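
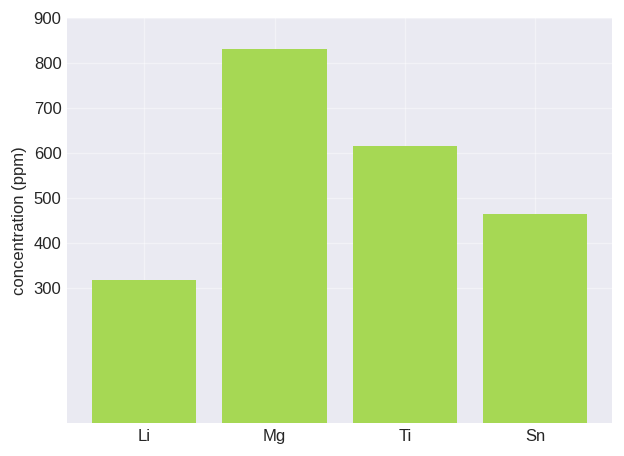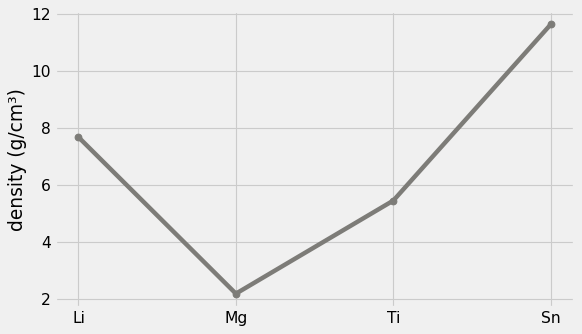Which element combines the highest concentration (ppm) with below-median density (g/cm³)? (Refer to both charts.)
Chart 2 median density (g/cm³) ≈ 6; below-median elements: Mg, Ti. Among those, Mg has the highest concentration (ppm) (≈ 800).

Mg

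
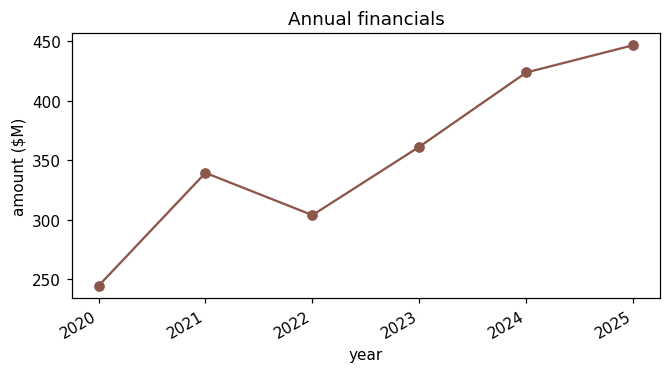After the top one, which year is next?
2024

Top 3: 2025 ≈ 440, 2024 ≈ 420, 2023 ≈ 360.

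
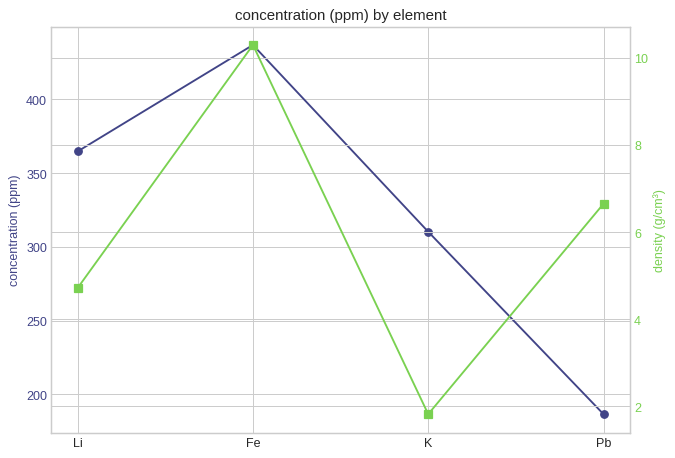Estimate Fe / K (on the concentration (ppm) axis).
≈ 1.42×

Fe ≈ 425, K ≈ 300; 425/300 ≈ 1.42.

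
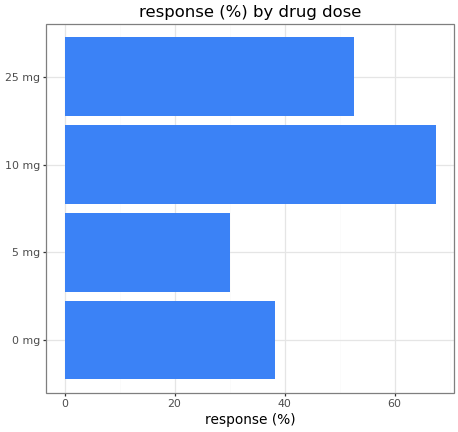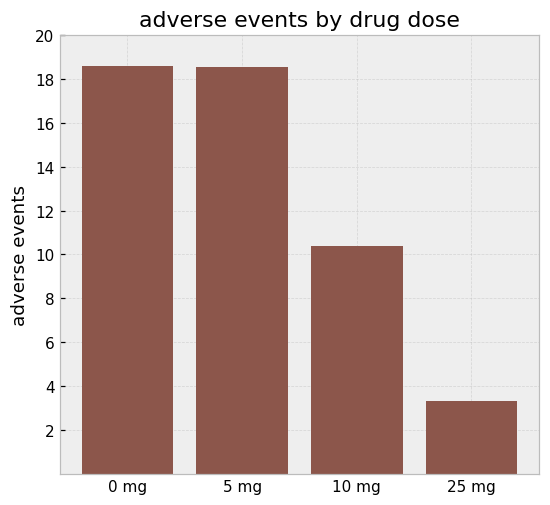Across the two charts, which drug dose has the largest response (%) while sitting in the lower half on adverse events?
10 mg

Chart 2 median adverse events ≈ 14; below-median drug doses: 10 mg, 25 mg. Among those, 10 mg has the highest response (%) (≈ 70).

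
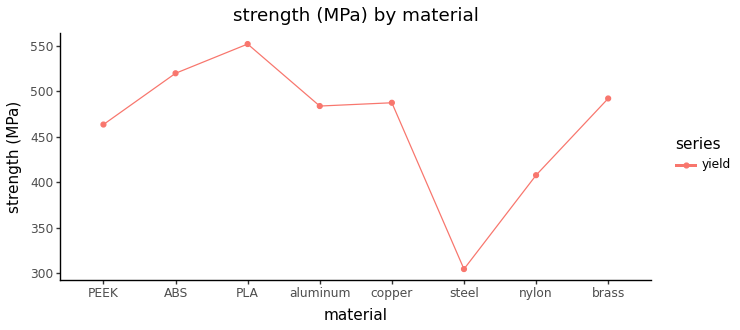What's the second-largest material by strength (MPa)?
Top 3: PLA ≈ 550, ABS ≈ 525, brass ≈ 500.

ABS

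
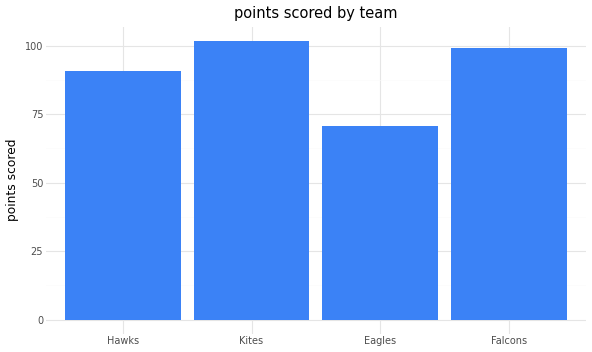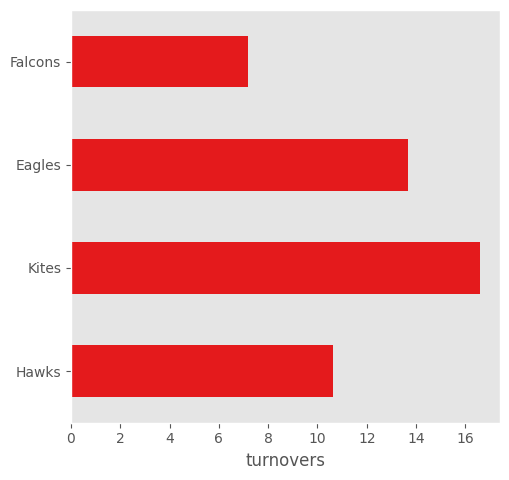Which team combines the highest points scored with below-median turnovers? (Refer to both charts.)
Falcons

Chart 2 median turnovers ≈ 12; below-median teams: Hawks, Falcons. Among those, Falcons has the highest points scored (≈ 100).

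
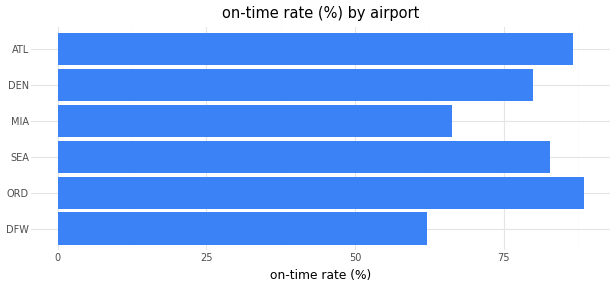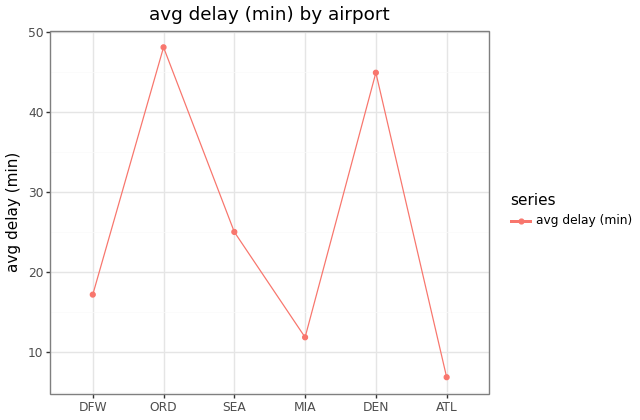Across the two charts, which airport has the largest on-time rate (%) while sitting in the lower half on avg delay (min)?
Chart 2 median avg delay (min) ≈ 20; below-median airports: DFW, MIA, ATL. Among those, ATL has the highest on-time rate (%) (≈ 90).

ATL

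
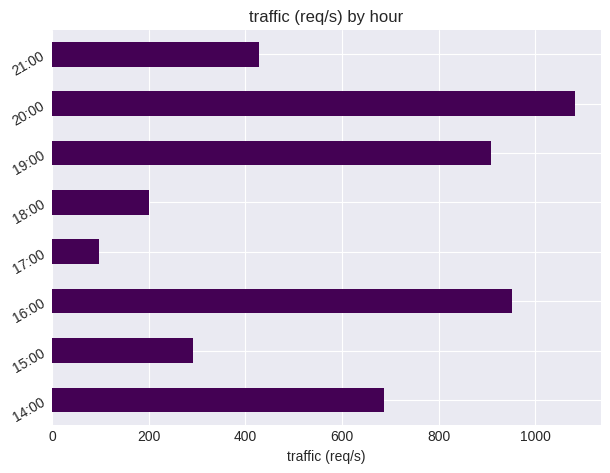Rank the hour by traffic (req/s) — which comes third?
19:00

Top 4: 20:00 ≈ 1100, 16:00 ≈ 1000, 19:00 ≈ 900, 14:00 ≈ 700.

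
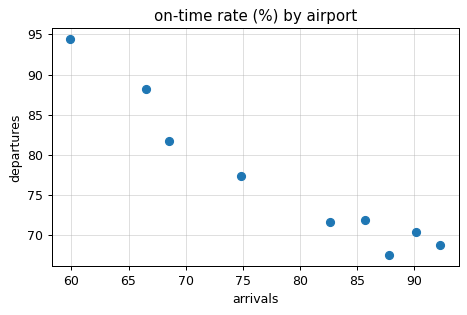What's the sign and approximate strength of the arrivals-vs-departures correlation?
negative, strong

Points are negatively correlated; strong (|r| ≈ 1.0).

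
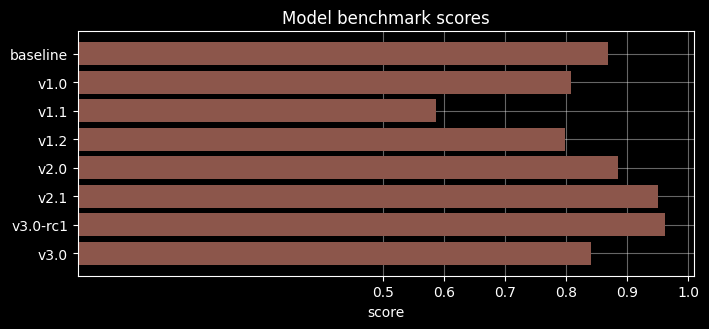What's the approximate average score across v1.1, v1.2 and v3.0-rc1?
(0.6 + 0.8 + 1.0) / 3 ≈ 0.8.

≈ 0.8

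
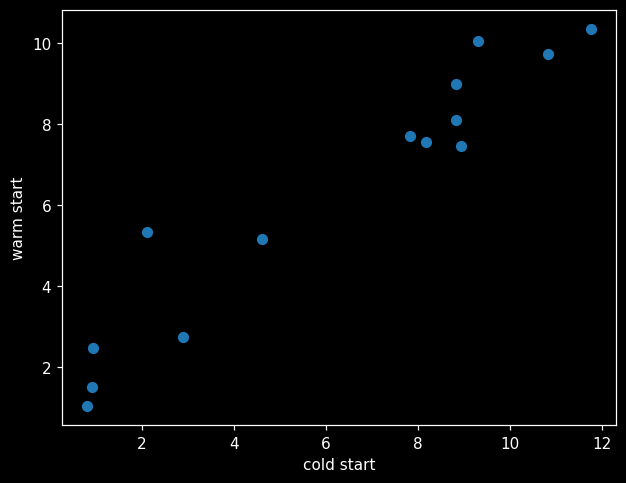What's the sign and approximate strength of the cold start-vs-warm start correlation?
Points are positively correlated; strong (|r| ≈ 1.0).

positive, strong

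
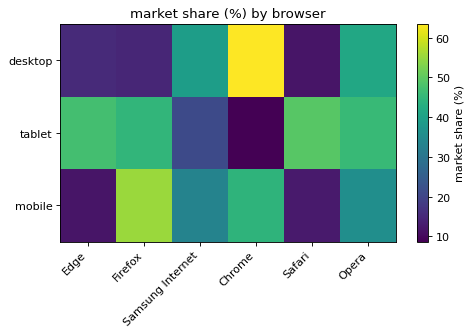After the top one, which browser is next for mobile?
Chrome

Top 3 for mobile: Firefox ≈ 55, Chrome ≈ 45, Opera ≈ 35.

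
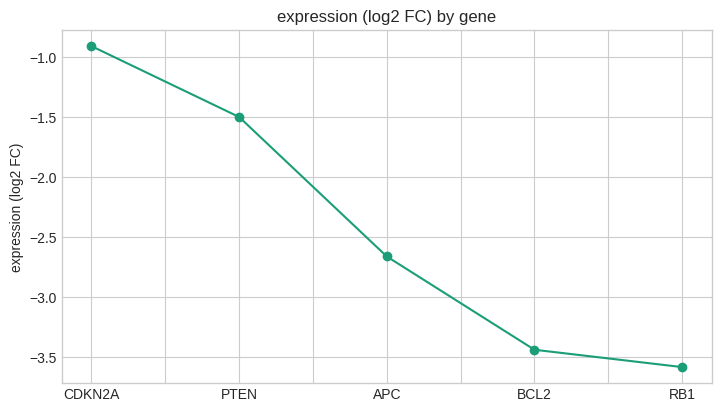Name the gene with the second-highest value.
PTEN

Top 3: CDKN2A ≈ -1.0, PTEN ≈ -1.5, APC ≈ -2.5.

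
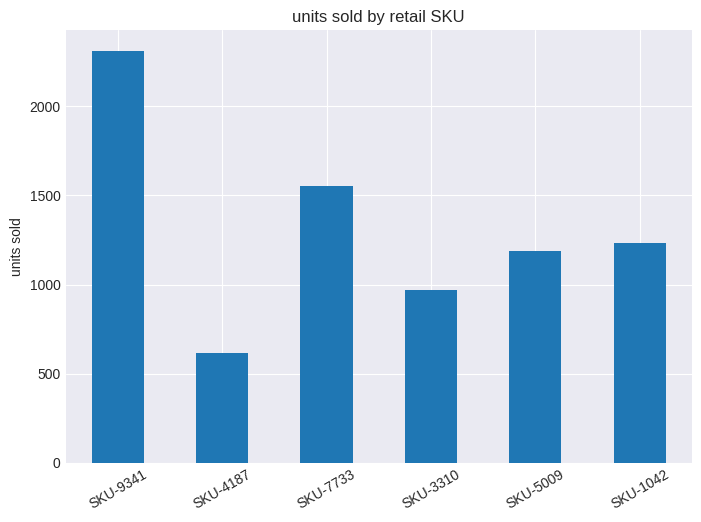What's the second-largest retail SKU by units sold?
SKU-7733

Top 3: SKU-9341 ≈ 2400, SKU-7733 ≈ 1600, SKU-1042 ≈ 1200.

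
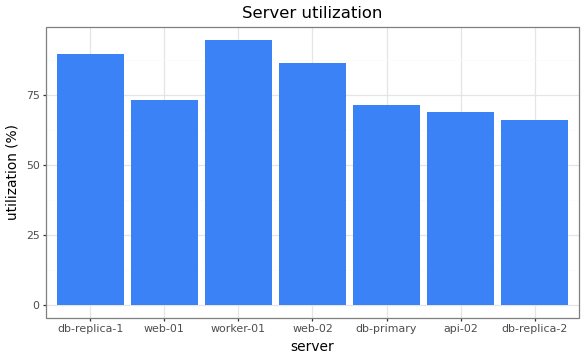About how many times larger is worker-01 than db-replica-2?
worker-01 ≈ 90, db-replica-2 ≈ 70; 90/70 ≈ 1.29.

≈ 1.29×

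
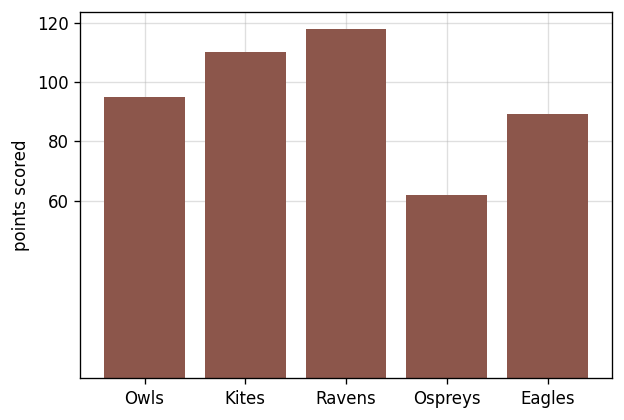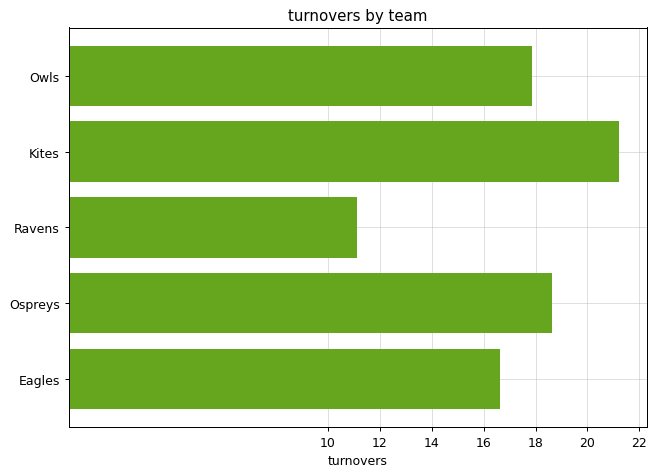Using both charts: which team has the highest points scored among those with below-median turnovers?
Chart 2 median turnovers ≈ 18; below-median teams: Ravens, Eagles. Among those, Ravens has the highest points scored (≈ 120).

Ravens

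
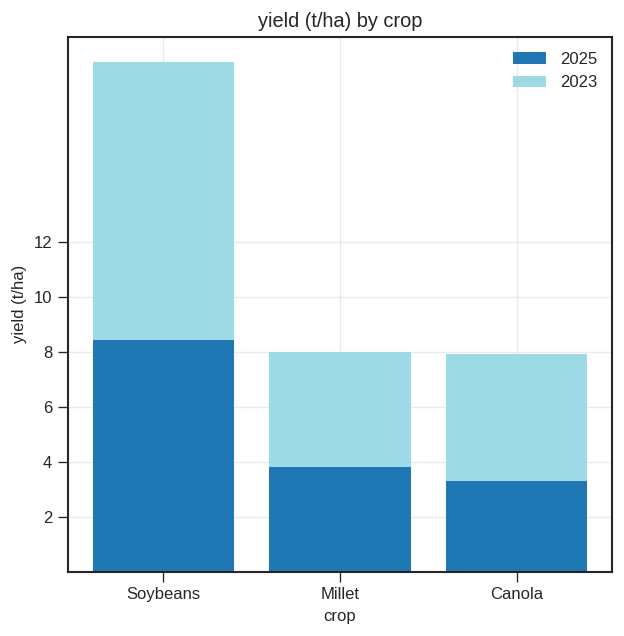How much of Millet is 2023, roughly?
≈ 4

2023 top ≈ 8, bottom ≈ 4; segment ≈ 4.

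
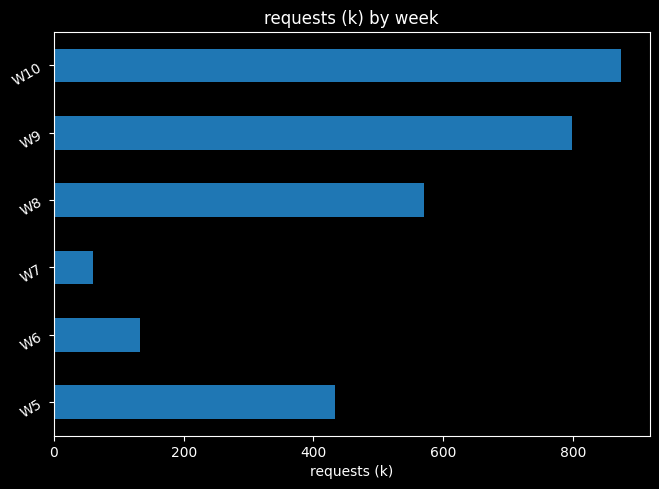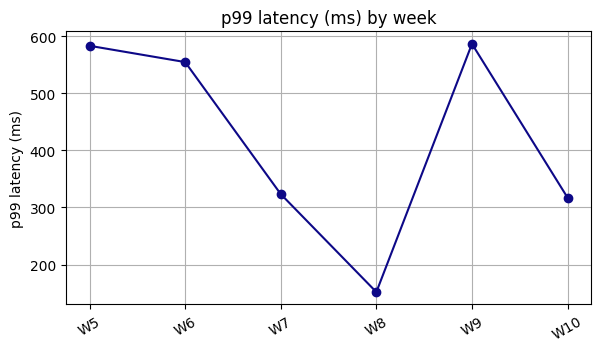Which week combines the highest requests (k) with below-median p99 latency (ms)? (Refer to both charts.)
Chart 2 median p99 latency (ms) ≈ 400; below-median weeks: W7, W8, W10. Among those, W10 has the highest requests (k) (≈ 900).

W10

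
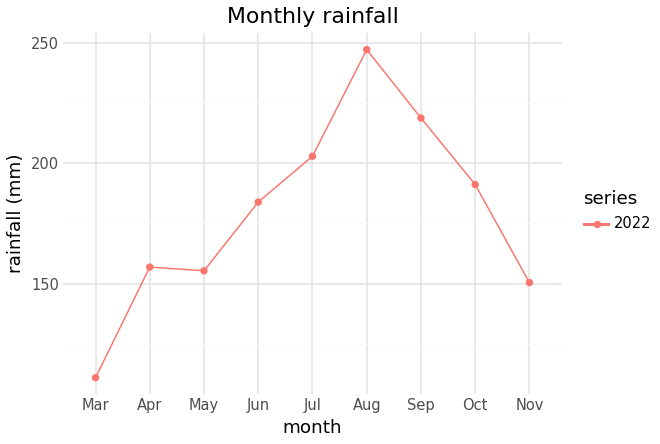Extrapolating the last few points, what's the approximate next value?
Last three: 220, 200, 160 → slope ≈ -30/step → next ≈ 130.

≈ 130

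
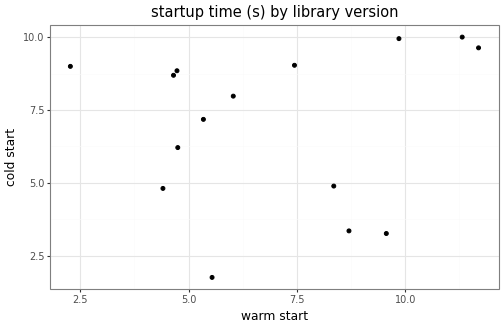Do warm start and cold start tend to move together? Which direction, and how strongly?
Points are roughly uncorrelated; weak (|r| ≈ 0.1).

no clear correlation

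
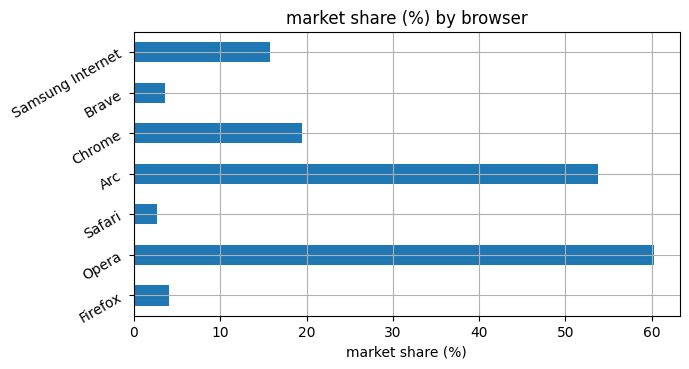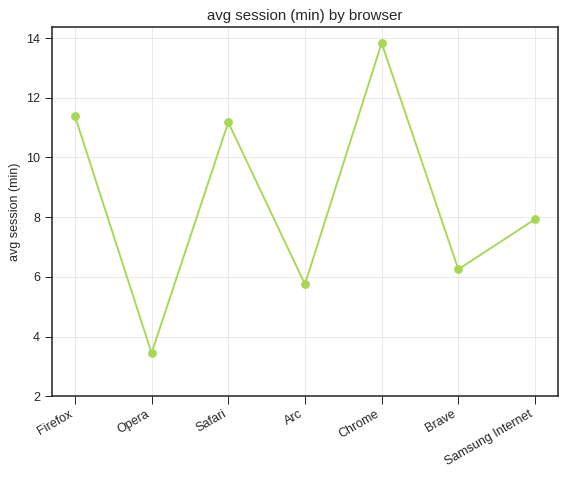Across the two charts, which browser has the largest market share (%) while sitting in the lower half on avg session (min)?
Chart 2 median avg session (min) ≈ 8; below-median browsers: Opera, Arc, Brave. Among those, Opera has the highest market share (%) (≈ 60).

Opera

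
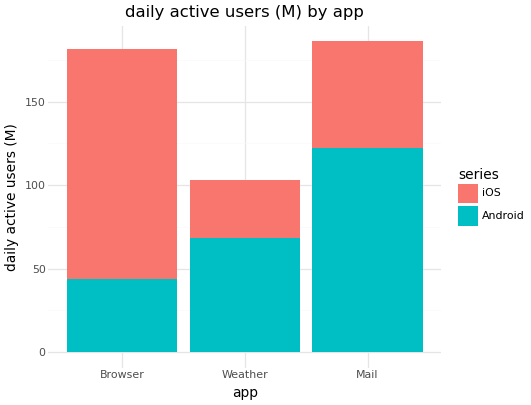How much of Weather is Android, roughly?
≈ 60

Android top ≈ 60, bottom ≈ 0; segment ≈ 60.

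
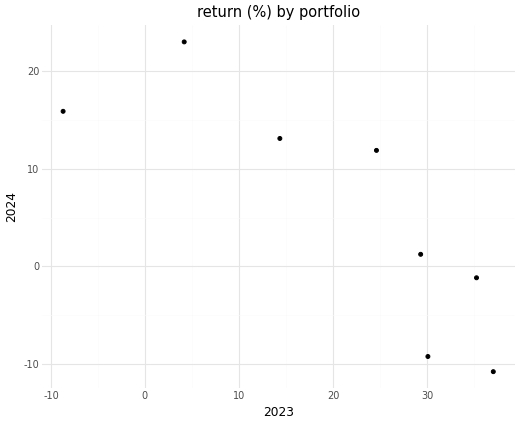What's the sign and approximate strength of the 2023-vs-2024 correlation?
negative, strong

Points are negatively correlated; strong (|r| ≈ 0.8).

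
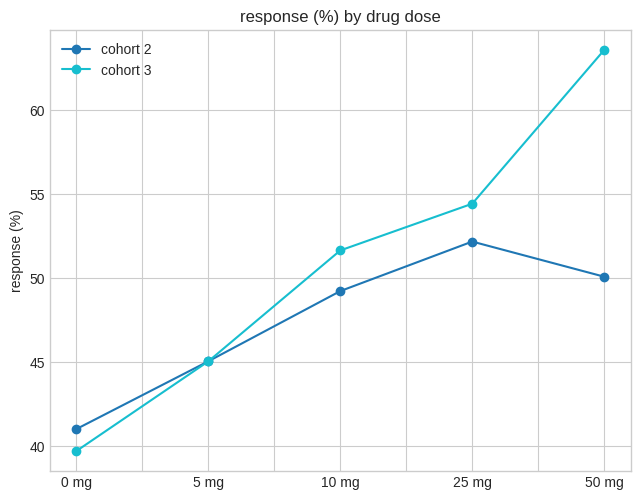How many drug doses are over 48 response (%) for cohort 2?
3

Above 48: 10 mg, 25 mg, 50 mg.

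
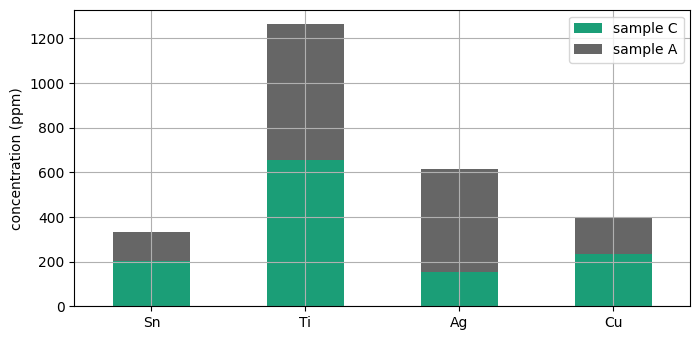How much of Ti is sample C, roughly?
≈ 600

sample C top ≈ 600, bottom ≈ 0; segment ≈ 600.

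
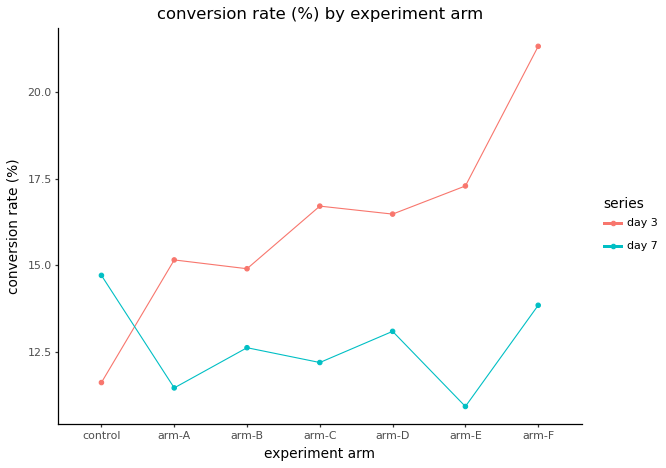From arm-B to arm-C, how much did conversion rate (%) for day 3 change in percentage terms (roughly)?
≈ +13.3%

arm-B ≈ 15, arm-C ≈ 17; (17 − 15) / 15 ≈ +13.3%.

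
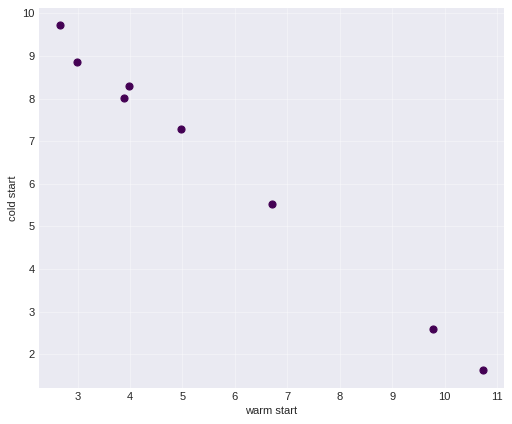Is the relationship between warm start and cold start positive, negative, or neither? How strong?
Points are negatively correlated; strong (|r| ≈ 1.0).

negative, strong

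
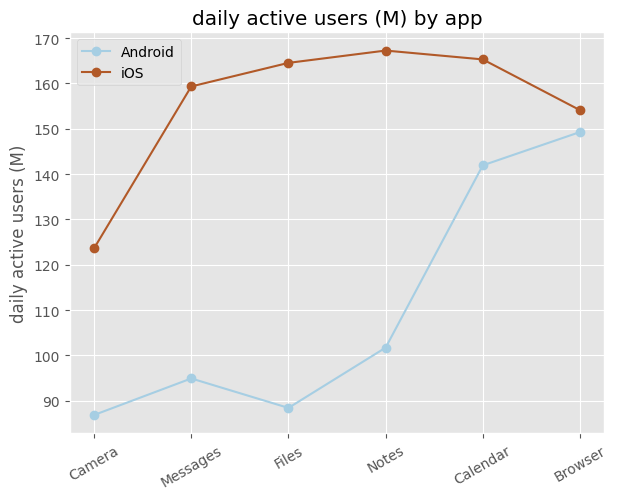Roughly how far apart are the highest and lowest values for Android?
≈ 60

Max Browser ≈ 150, min Camera ≈ 90; range ≈ 60.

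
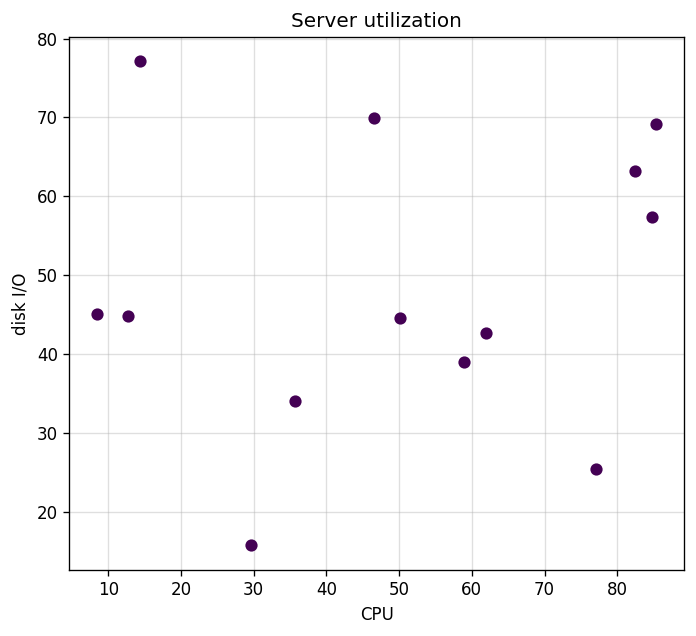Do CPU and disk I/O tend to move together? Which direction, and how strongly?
Points are roughly uncorrelated; weak (|r| ≈ 0.1).

no clear correlation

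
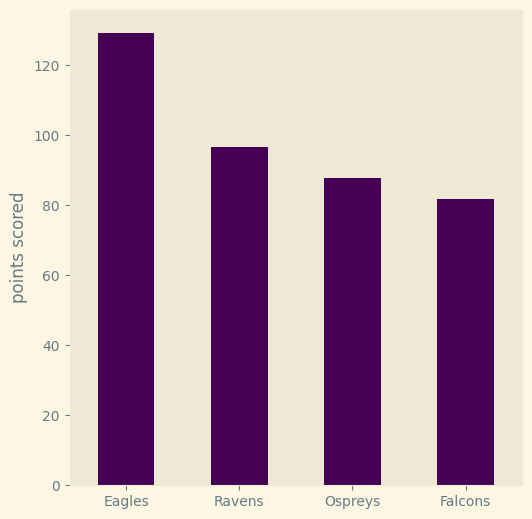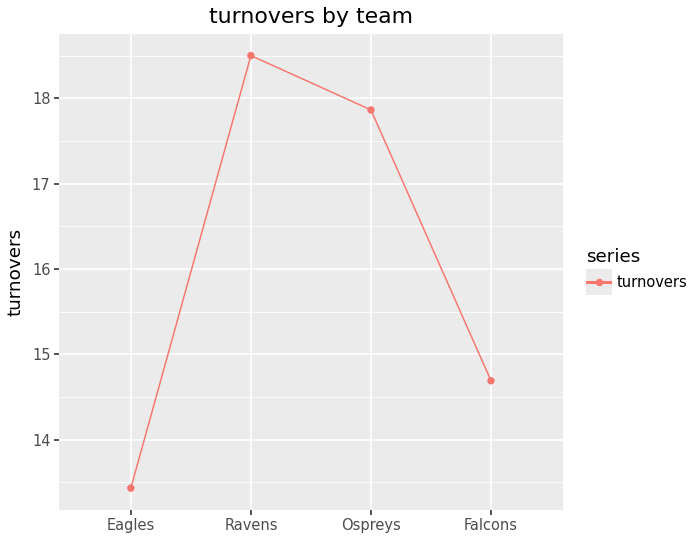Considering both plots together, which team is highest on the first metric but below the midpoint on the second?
Chart 2 median turnovers ≈ 16; below-median teams: Eagles, Falcons. Among those, Eagles has the highest points scored (≈ 120).

Eagles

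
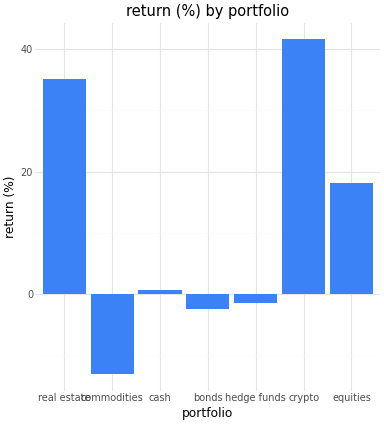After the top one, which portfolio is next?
Top 3: crypto ≈ 40, real estate ≈ 35, equities ≈ 20.

real estate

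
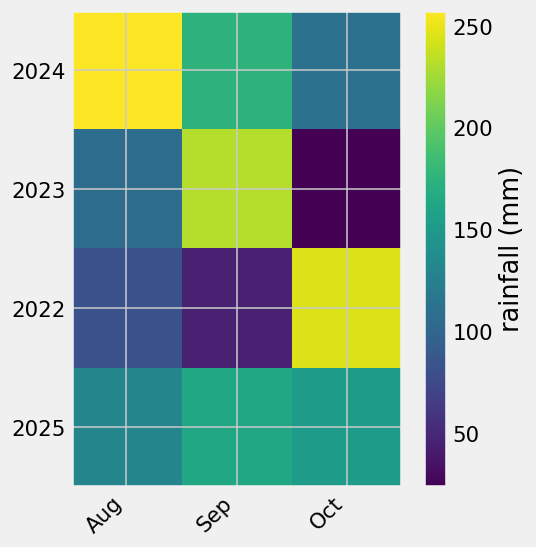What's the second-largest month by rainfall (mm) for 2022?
Top 3 for 2022: Oct ≈ 240, Aug ≈ 80, Sep ≈ 40.

Aug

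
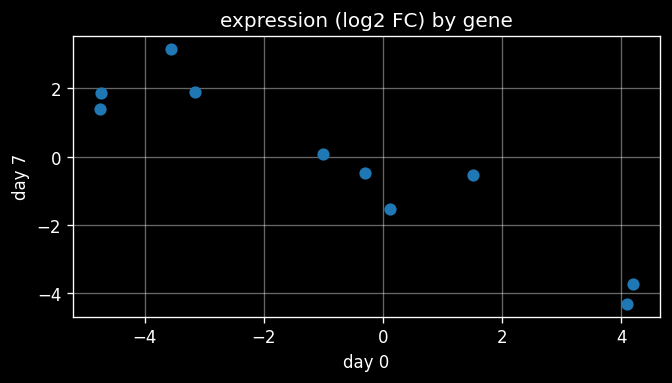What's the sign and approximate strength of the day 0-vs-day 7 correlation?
negative, strong

Points are negatively correlated; strong (|r| ≈ 0.9).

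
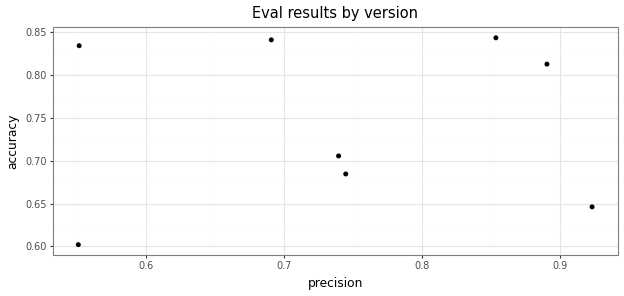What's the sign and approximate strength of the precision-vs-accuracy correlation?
Points are roughly uncorrelated; weak (|r| ≈ 0.1).

no clear correlation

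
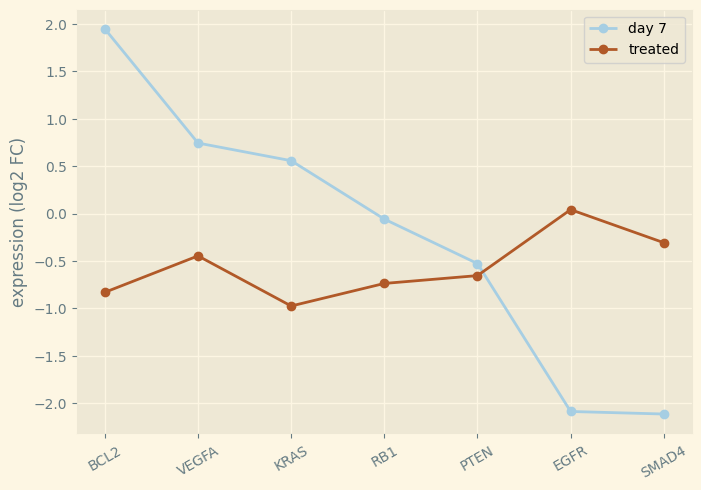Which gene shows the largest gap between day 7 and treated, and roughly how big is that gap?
BCL2: day 7 ≈ 2.0, treated ≈ -1.0 → gap ≈ 3.0. Next-largest (EGFR) is only ≈ 2.0.

BCL2, ≈ 3.0 log2 FC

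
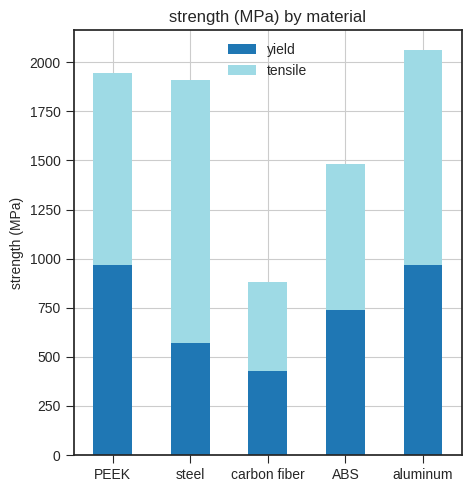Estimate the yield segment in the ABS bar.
≈ 800

yield top ≈ 800, bottom ≈ 0; segment ≈ 800.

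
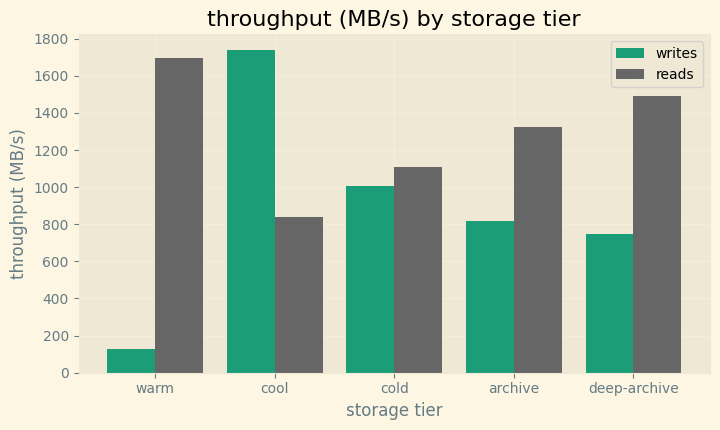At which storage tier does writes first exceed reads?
cool

warm: writes ≈ 200 vs reads ≈ 1600 (not yet); cool: writes ≈ 1800 vs reads ≈ 800 (first crossover).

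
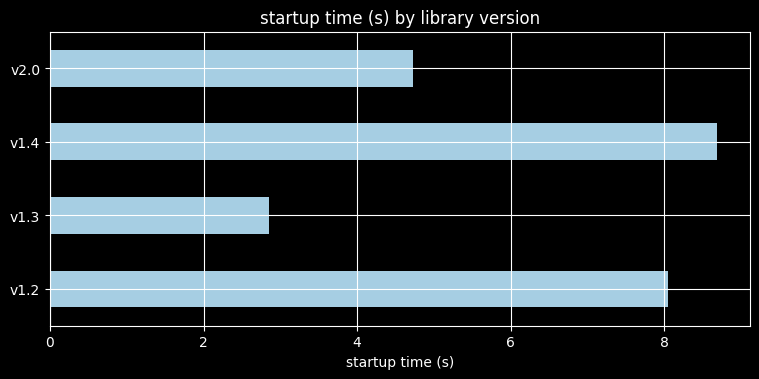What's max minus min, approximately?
Max v1.4 ≈ 9, min v1.3 ≈ 3; range ≈ 6.

≈ 6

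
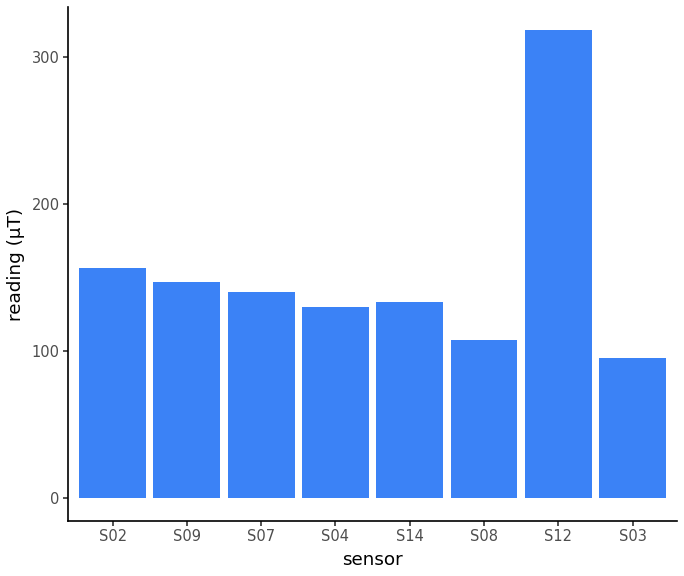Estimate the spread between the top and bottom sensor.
≈ 200

Max S12 ≈ 300, min S03 ≈ 100; range ≈ 200.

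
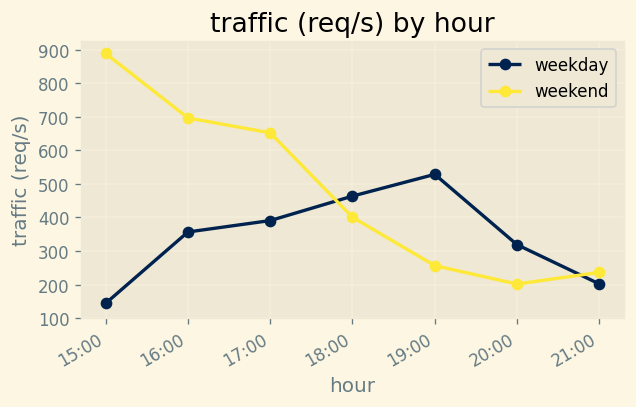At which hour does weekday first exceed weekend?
18:00

17:00: weekday ≈ 400 vs weekend ≈ 700 (not yet); 18:00: weekday ≈ 500 vs weekend ≈ 400 (first crossover).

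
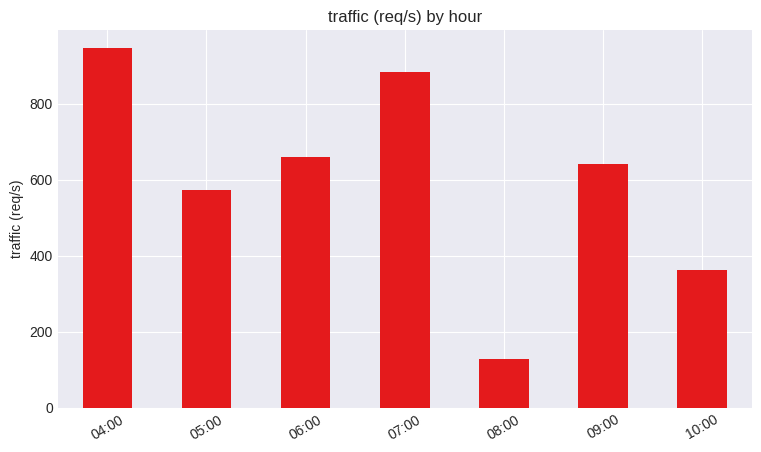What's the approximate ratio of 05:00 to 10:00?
≈ 1.5×

05:00 ≈ 600, 10:00 ≈ 400; 600/400 ≈ 1.5.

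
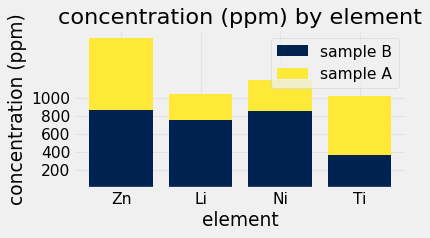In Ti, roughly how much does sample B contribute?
sample B top ≈ 400, bottom ≈ 0; segment ≈ 400.

≈ 400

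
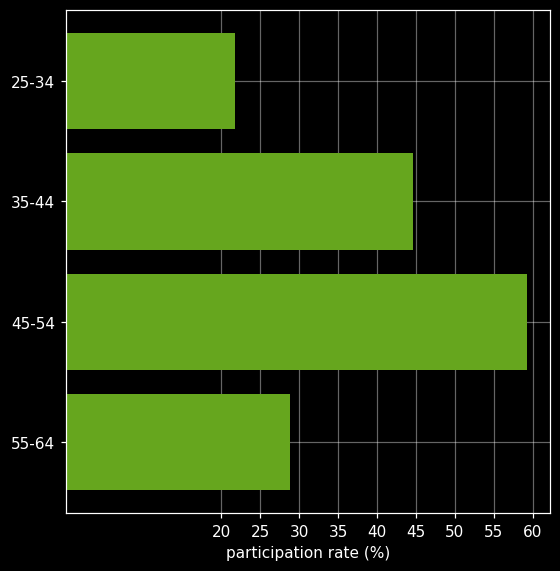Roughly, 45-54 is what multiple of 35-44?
45-54 ≈ 60, 35-44 ≈ 45; 60/45 ≈ 1.33.

≈ 1.33×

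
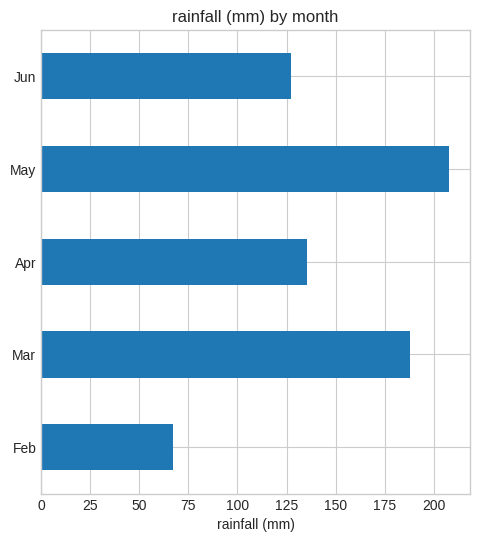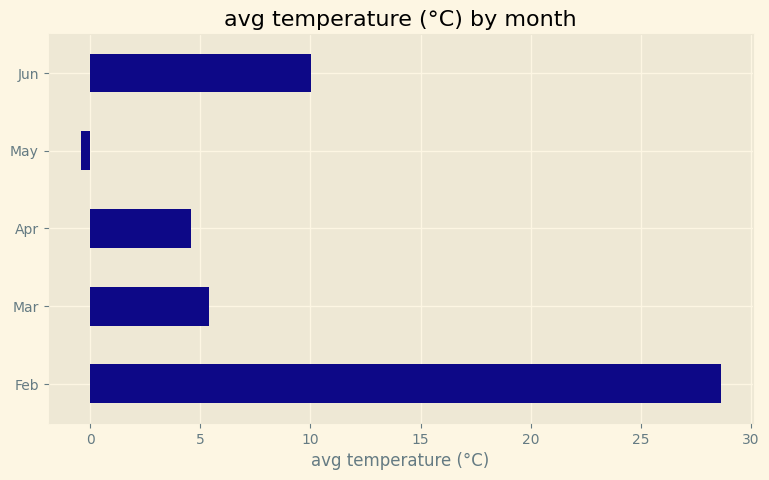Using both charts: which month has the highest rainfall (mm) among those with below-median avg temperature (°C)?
May

Chart 2 median avg temperature (°C) ≈ 5; below-median months: Apr, May. Among those, May has the highest rainfall (mm) (≈ 200).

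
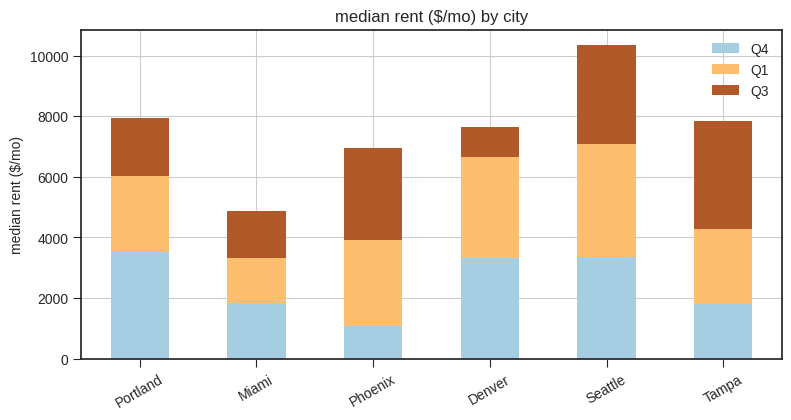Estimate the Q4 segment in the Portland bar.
Q4 top ≈ 4000, bottom ≈ 0; segment ≈ 4000.

≈ 4000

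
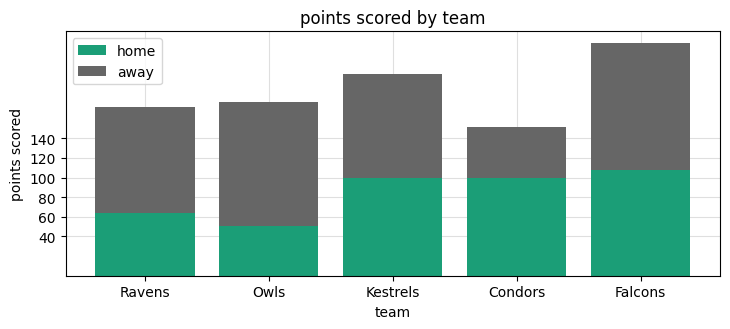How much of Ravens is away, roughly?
away top ≈ 180, bottom ≈ 60; segment ≈ 120.

≈ 120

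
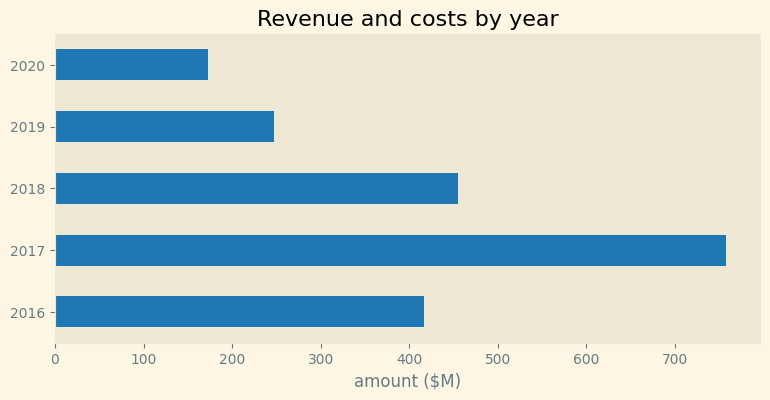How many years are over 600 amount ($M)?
Above 600: 2017.

1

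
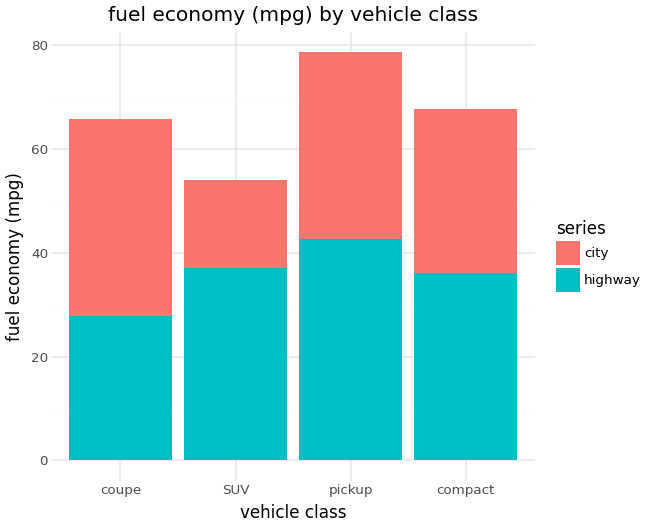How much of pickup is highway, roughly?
≈ 40

highway top ≈ 40, bottom ≈ 0; segment ≈ 40.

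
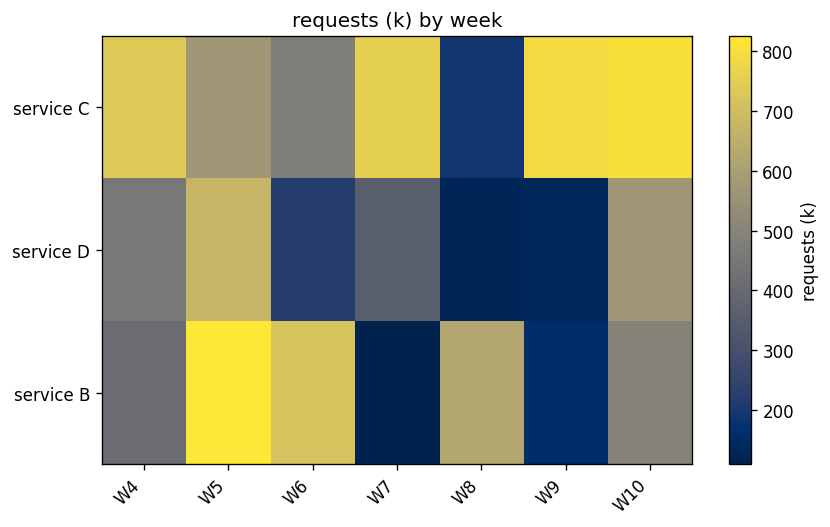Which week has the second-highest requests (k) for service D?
Top 3 for service D: W5 ≈ 700, W10 ≈ 600, W4 ≈ 500.

W10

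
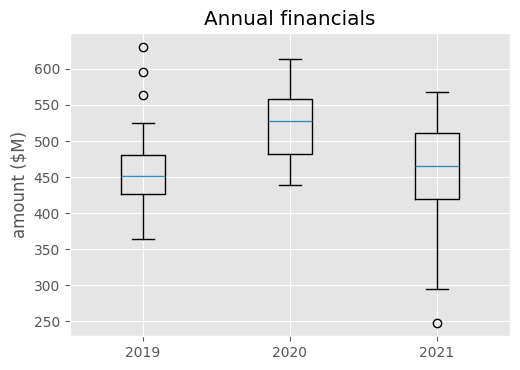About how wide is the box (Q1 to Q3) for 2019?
≈ 50

Q3 ≈ 480, Q1 ≈ 430; IQR ≈ 50.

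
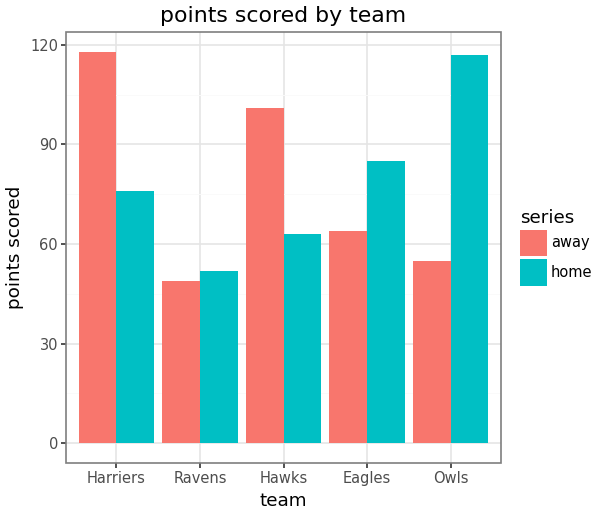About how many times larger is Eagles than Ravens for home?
Eagles ≈ 80, Ravens ≈ 50; 80/50 ≈ 1.6.

≈ 1.6×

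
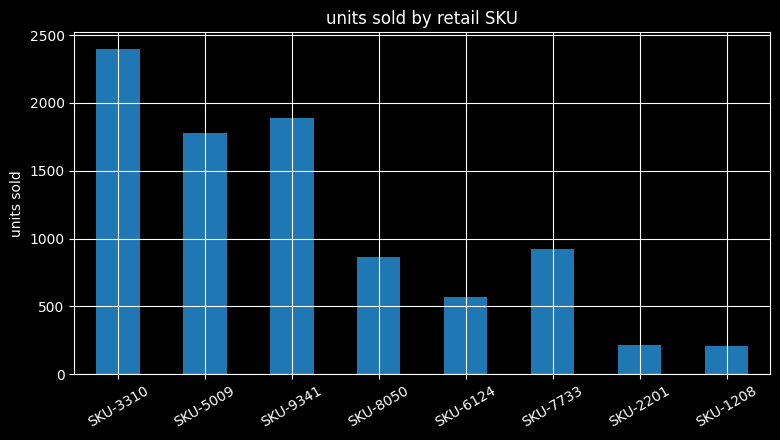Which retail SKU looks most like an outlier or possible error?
SKU-3310

SKU-3310 ≈ 2400; the rest sit between ≈ 200 and ≈ 1800.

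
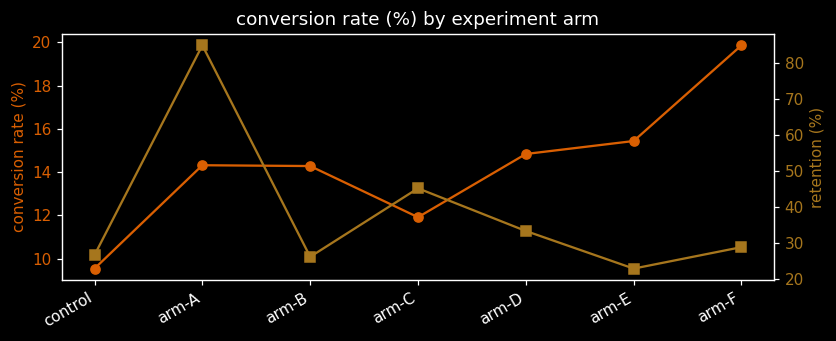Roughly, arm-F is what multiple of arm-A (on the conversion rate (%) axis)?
≈ 1.43×

arm-F ≈ 20, arm-A ≈ 14; 20/14 ≈ 1.43.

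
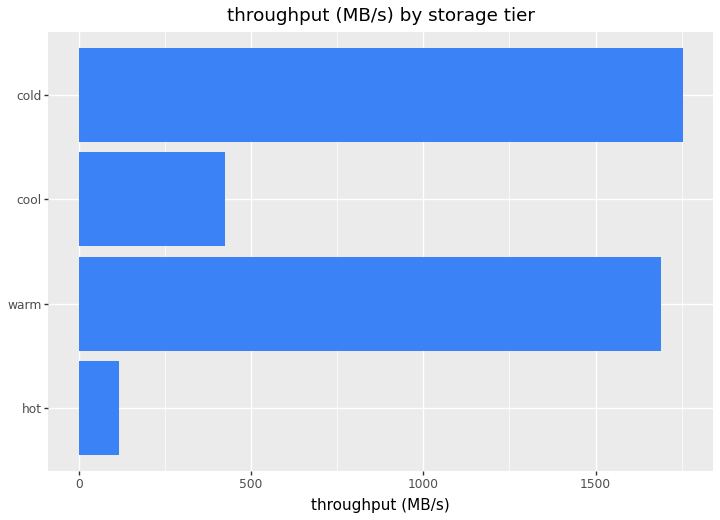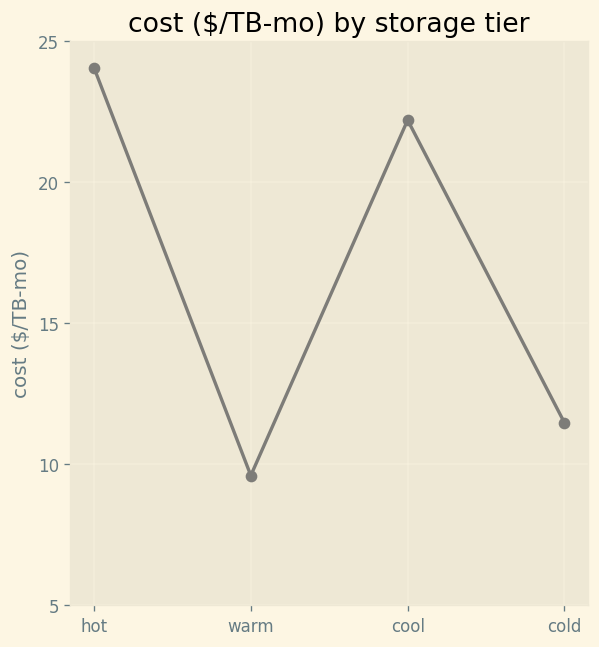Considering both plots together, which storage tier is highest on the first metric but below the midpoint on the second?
cold

Chart 2 median cost ($/TB-mo) ≈ 15; below-median storage tiers: warm, cold. Among those, cold has the highest throughput (MB/s) (≈ 1800).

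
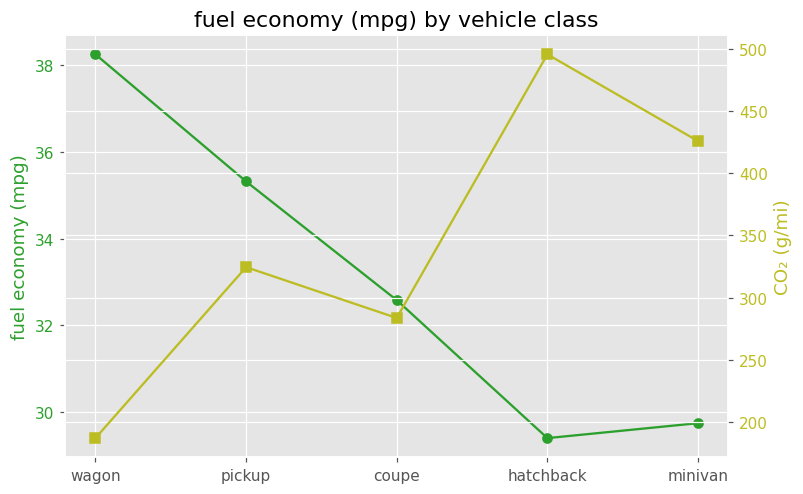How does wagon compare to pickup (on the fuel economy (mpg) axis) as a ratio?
≈ 1.09×

wagon ≈ 38, pickup ≈ 35; 38/35 ≈ 1.09.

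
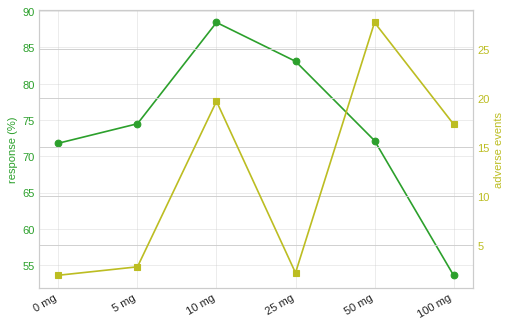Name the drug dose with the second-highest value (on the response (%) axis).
25 mg

Top 3 (on the response (%) axis): 10 mg ≈ 90, 25 mg ≈ 85, 5 mg ≈ 75.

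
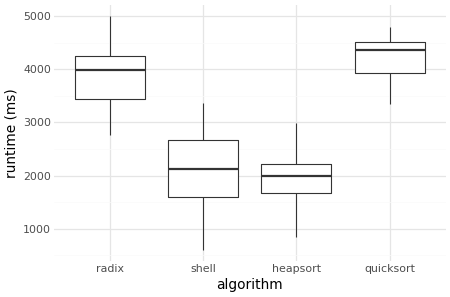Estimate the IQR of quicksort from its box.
≈ 600

Q3 ≈ 4600, Q1 ≈ 4000; IQR ≈ 600.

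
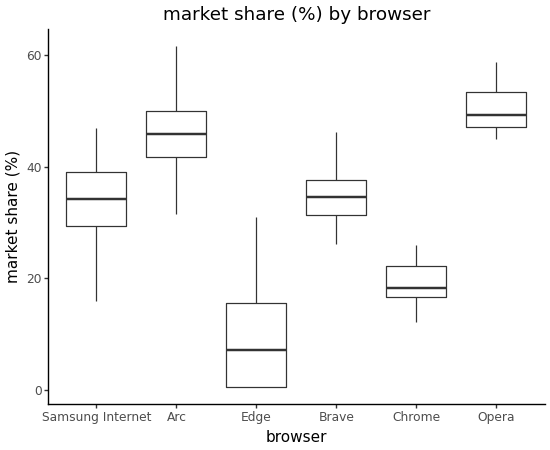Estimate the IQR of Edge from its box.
Q3 ≈ 15, Q1 ≈ 0; IQR ≈ 15.

≈ 15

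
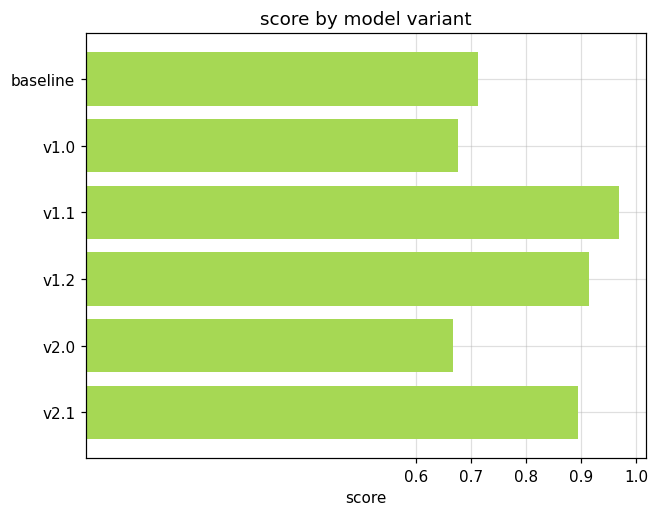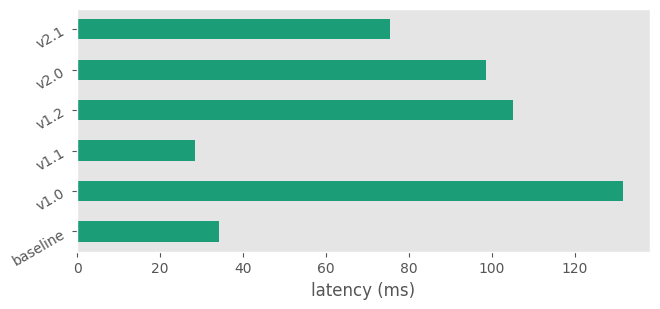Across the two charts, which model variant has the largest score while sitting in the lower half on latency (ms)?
Chart 2 median latency (ms) ≈ 80; below-median model variants: baseline, v1.1, v2.1. Among those, v1.1 has the highest score (≈ 1).

v1.1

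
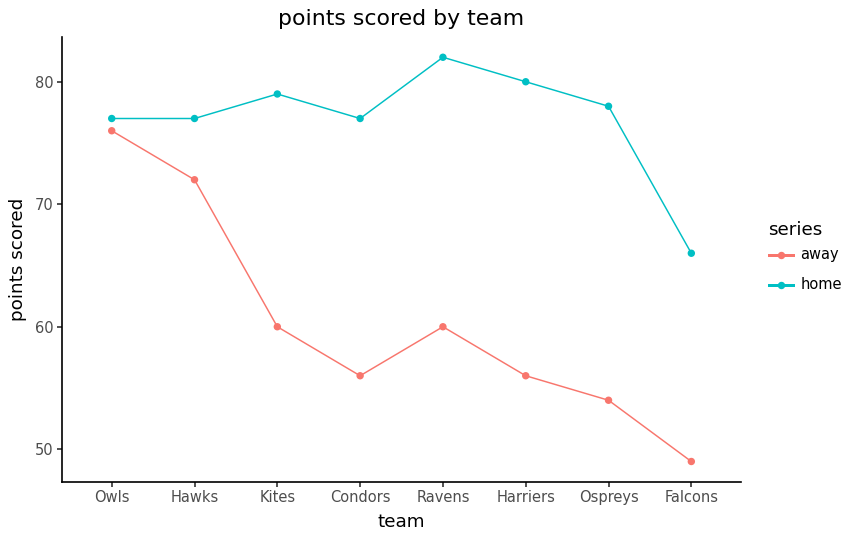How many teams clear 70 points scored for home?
Above 70: Owls, Hawks, Kites, Condors, Ravens, Harriers, Ospreys.

7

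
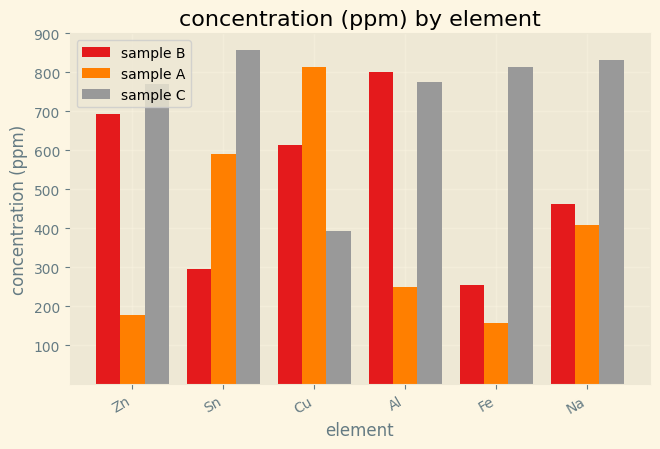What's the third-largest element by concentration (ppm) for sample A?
Top 4 for sample A: Cu ≈ 800, Sn ≈ 600, Na ≈ 400, Al ≈ 200.

Na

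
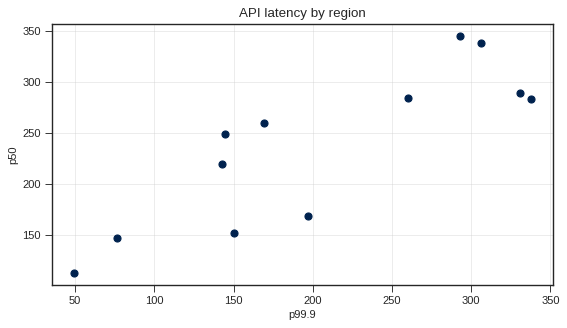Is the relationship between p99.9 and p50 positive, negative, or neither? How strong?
positive, strong

Points are positively correlated; strong (|r| ≈ 0.8).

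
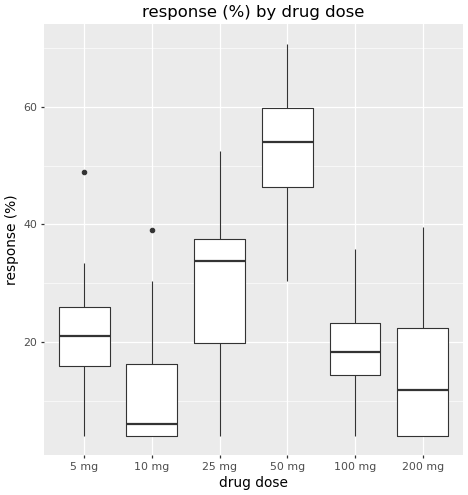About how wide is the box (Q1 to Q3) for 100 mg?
Q3 ≈ 25, Q1 ≈ 15; IQR ≈ 10.

≈ 10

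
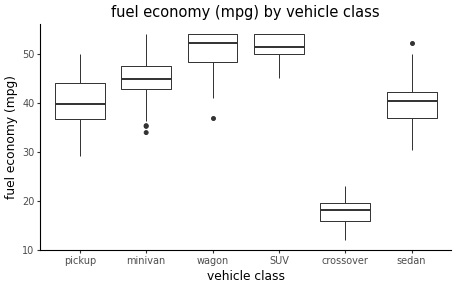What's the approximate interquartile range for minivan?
Q3 ≈ 50, Q1 ≈ 45; IQR ≈ 5.

≈ 5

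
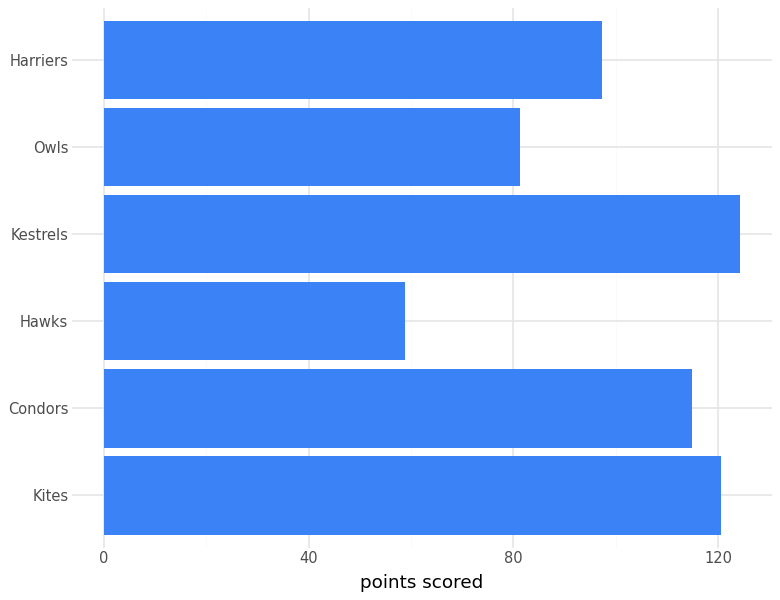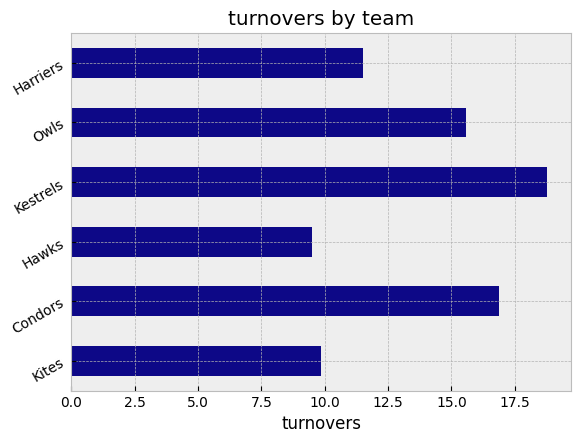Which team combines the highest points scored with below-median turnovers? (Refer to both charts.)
Kites

Chart 2 median turnovers ≈ 14; below-median teams: Kites, Hawks, Harriers. Among those, Kites has the highest points scored (≈ 120).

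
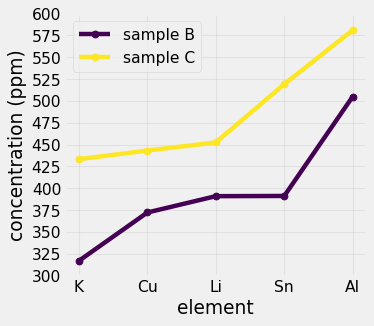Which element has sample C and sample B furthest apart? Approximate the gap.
Sn, ≈ 125 ppm

Sn: sample C ≈ 525, sample B ≈ 400 → gap ≈ 125. Next-largest (K) is only ≈ 100.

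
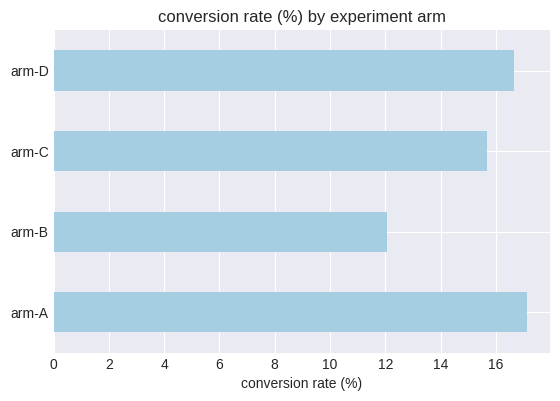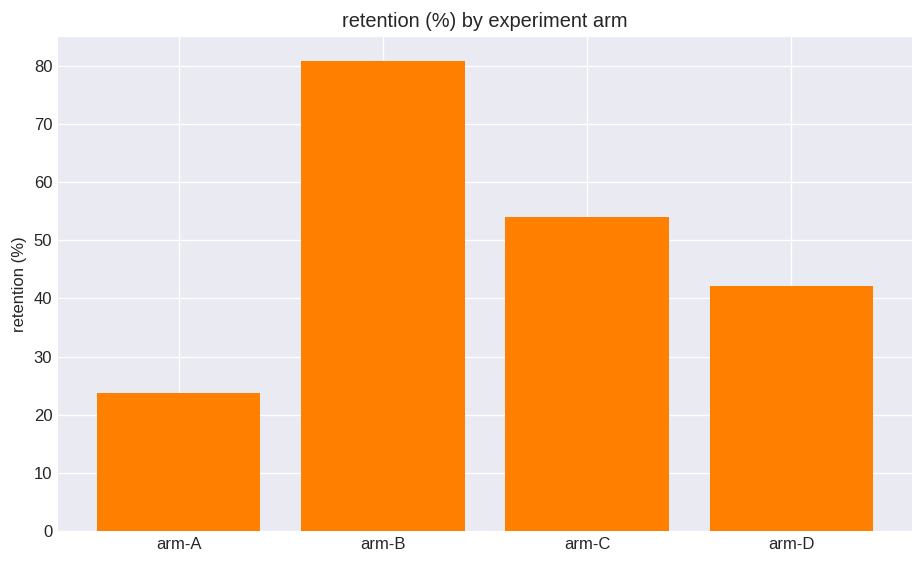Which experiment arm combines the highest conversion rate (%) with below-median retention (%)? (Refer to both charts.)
Chart 2 median retention (%) ≈ 50; below-median experiment arms: arm-A, arm-D. Among those, arm-A has the highest conversion rate (%) (≈ 18).

arm-A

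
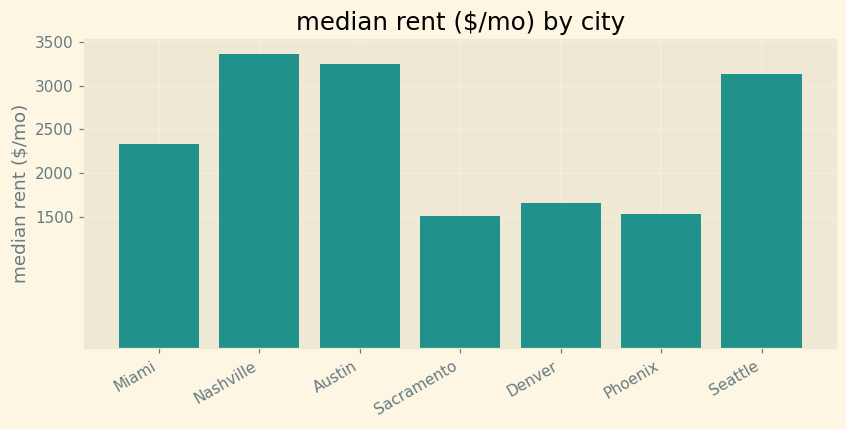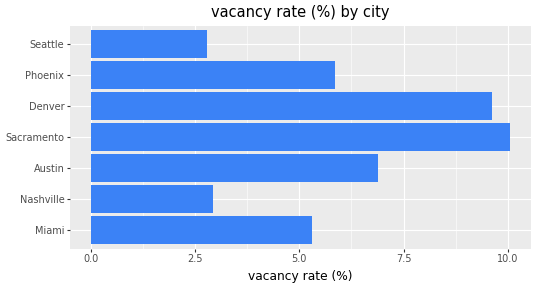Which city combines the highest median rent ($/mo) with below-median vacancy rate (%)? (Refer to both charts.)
Chart 2 median vacancy rate (%) ≈ 6; below-median cities: Miami, Nashville, Seattle. Among those, Nashville has the highest median rent ($/mo) (≈ 3500).

Nashville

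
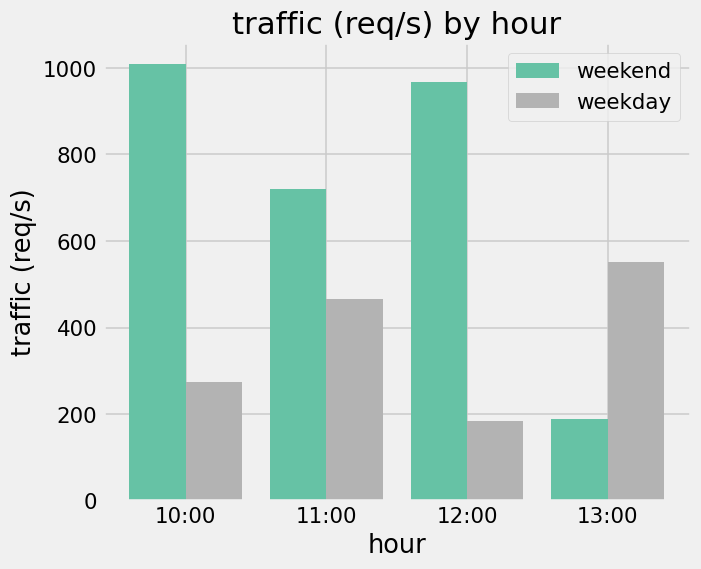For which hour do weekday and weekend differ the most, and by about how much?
12:00, ≈ 800 req/s

12:00: weekday ≈ 200, weekend ≈ 1000 → gap ≈ 800. Next-largest (10:00) is only ≈ 700.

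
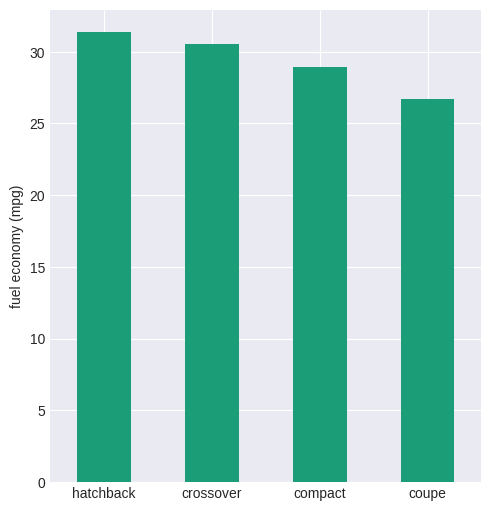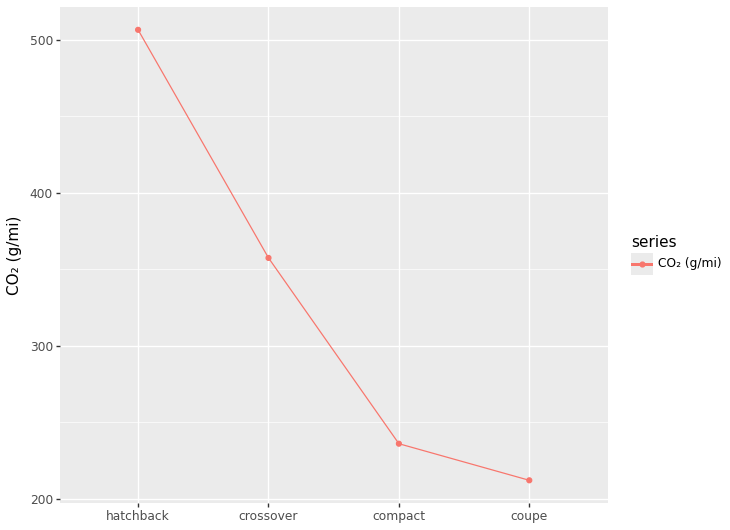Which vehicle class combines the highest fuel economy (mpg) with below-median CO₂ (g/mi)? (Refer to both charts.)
Chart 2 median CO₂ (g/mi) ≈ 300; below-median vehicle classes: compact, coupe. Among those, compact has the highest fuel economy (mpg) (≈ 30).

compact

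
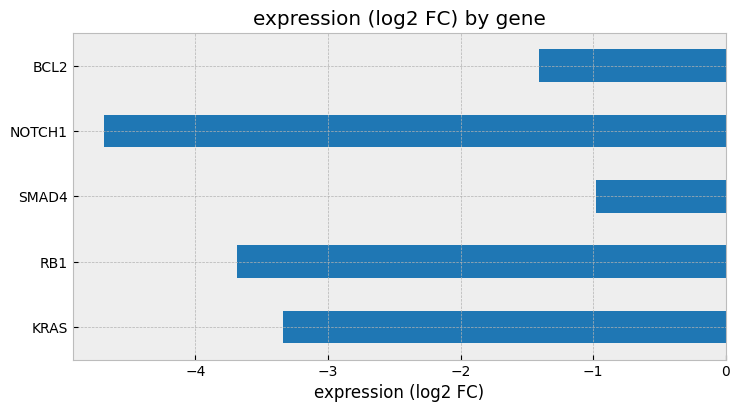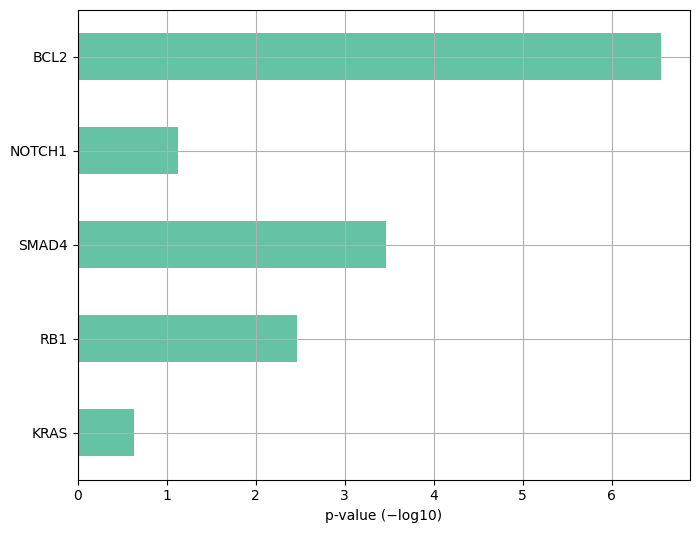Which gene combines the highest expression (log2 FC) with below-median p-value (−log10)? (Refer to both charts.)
KRAS

Chart 2 median p-value (−log10) ≈ 2; below-median genes: KRAS, NOTCH1. Among those, KRAS has the highest expression (log2 FC) (≈ -3).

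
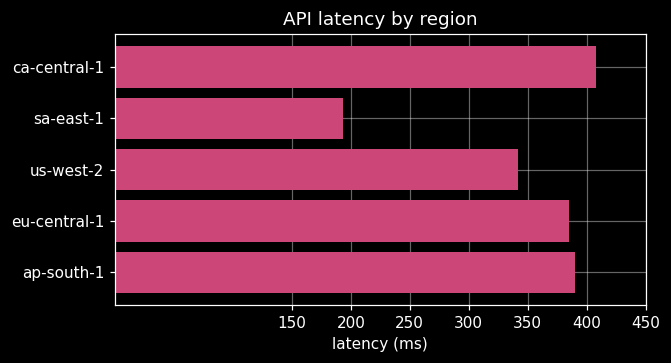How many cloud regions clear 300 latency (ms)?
Above 300: ca-central-1, us-west-2, eu-central-1, ap-south-1.

4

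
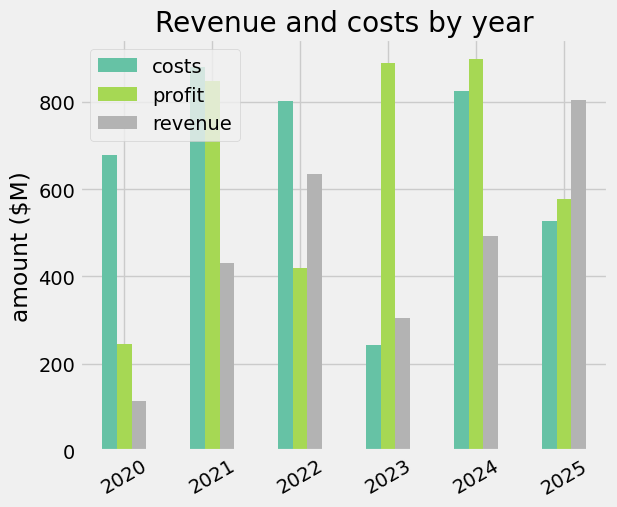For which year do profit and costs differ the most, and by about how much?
2023: profit ≈ 900, costs ≈ 200 → gap ≈ 700. Next-largest (2020) is only ≈ 500.

2023, ≈ 700 $M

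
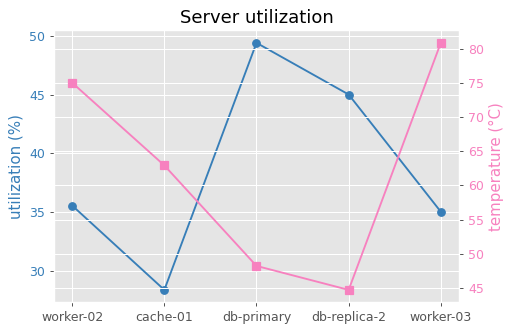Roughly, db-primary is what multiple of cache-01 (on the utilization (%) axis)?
≈ 1.79×

db-primary ≈ 50, cache-01 ≈ 28; 50/28 ≈ 1.79.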